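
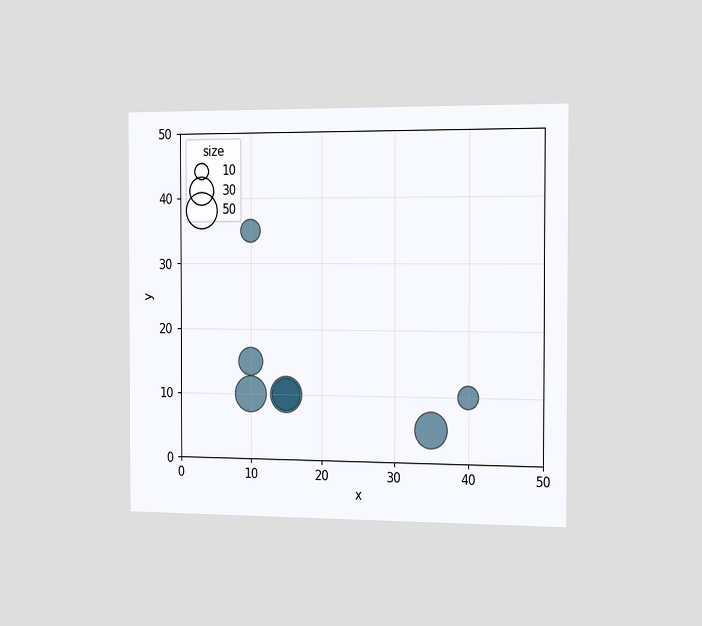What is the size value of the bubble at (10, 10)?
The chart is viewed slightly from the right. Matching the bubble at (10, 10) against the size legend gives 50.

50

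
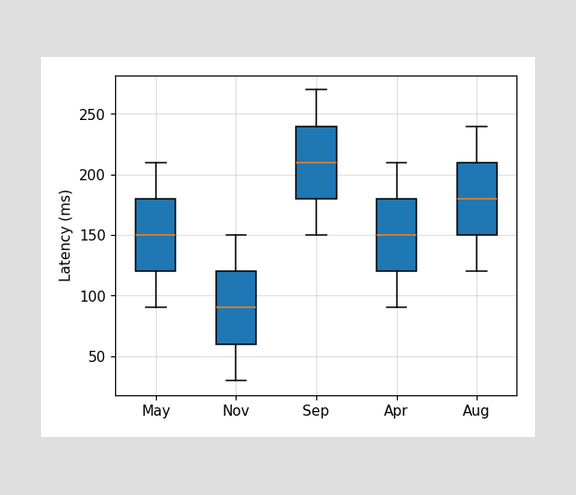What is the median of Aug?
180ms

The median line in the Aug box sits at 180ms.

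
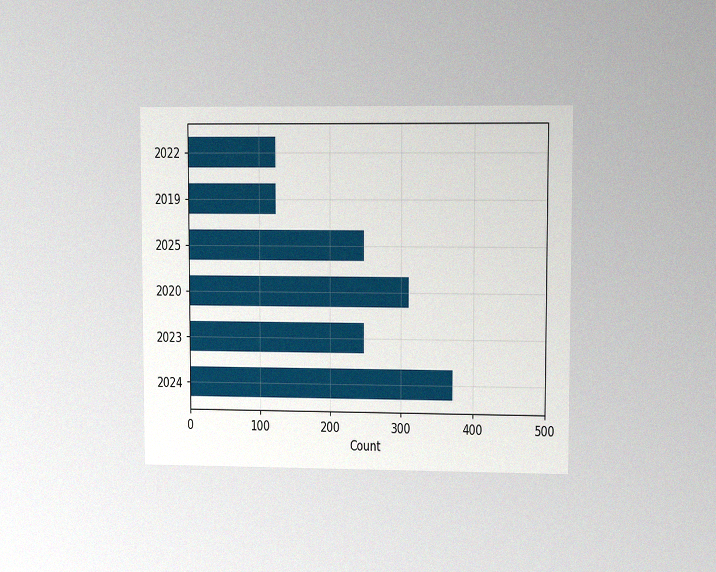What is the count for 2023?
248

The chart is viewed at a slight angle, with some photo noise. Reading along the chart's x-axis, the 2023 bar reaches 248.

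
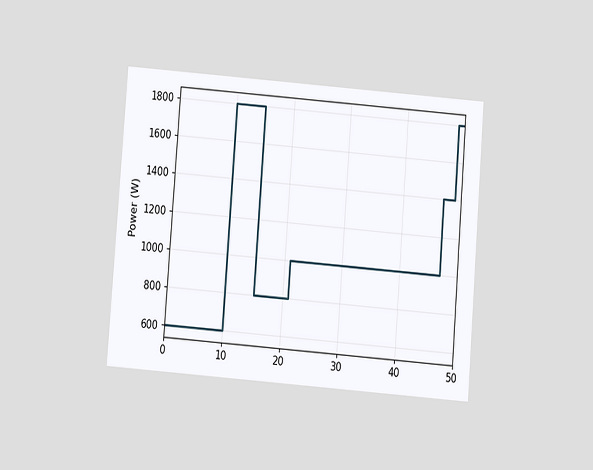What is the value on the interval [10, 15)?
The chart is tilted about 4° clockwise and viewed at a slight angle. On [10, 15) the step sits at 1800W.

1800W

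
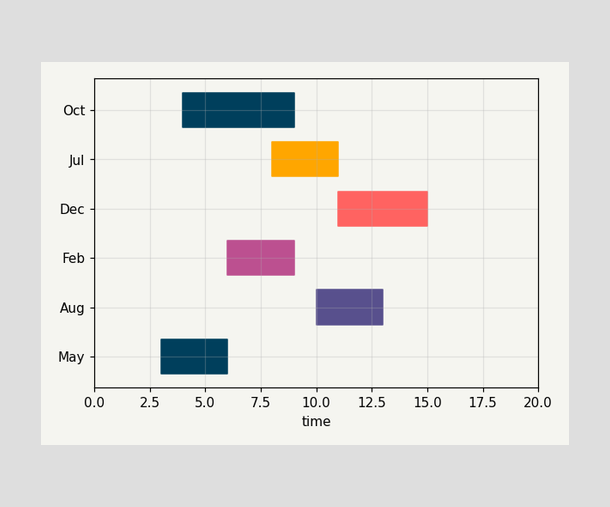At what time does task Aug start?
The Aug bar begins at t=10.

10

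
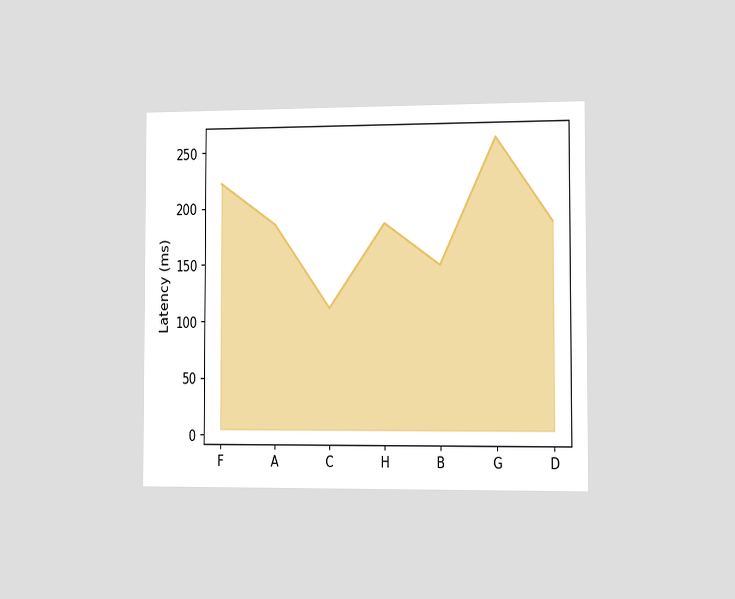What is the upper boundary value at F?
222ms

The chart is viewed slightly from the right. At F the upper boundary is at 222ms.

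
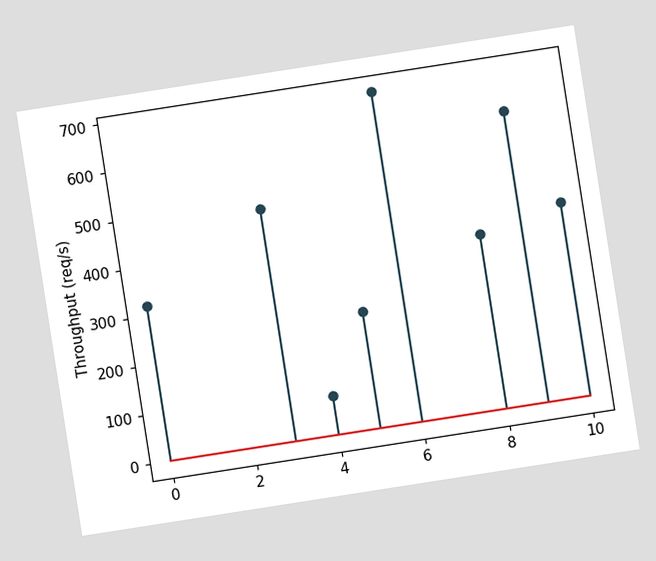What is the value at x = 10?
The chart is tilted about 9° counter-clockwise. The stem at x=10 reaches 400req/s.

400req/s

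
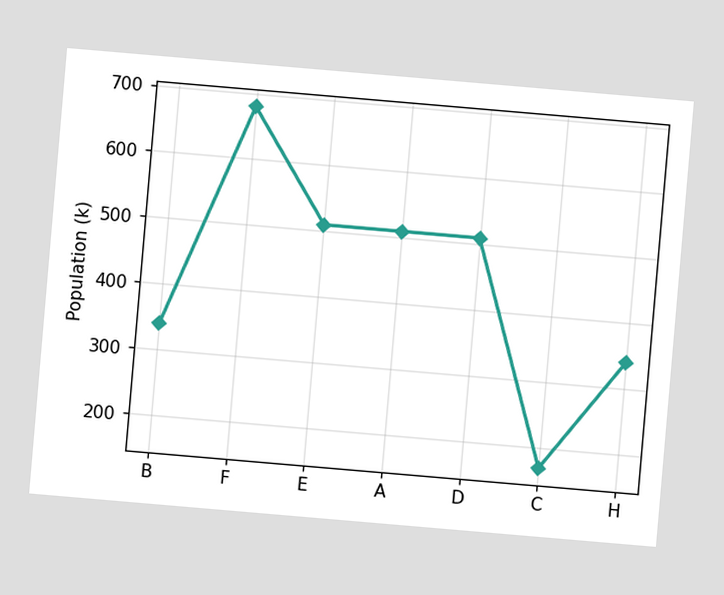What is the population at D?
The chart is tilted about 5° clockwise. At D, the line is at 510k.

510k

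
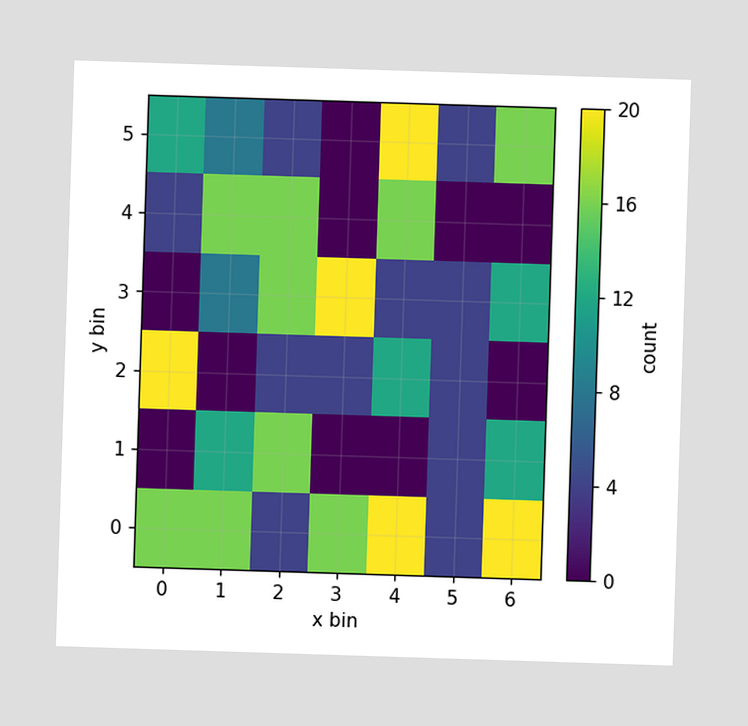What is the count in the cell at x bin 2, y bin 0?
4

Matching the cell (2, 0) against the colorbar gives 4.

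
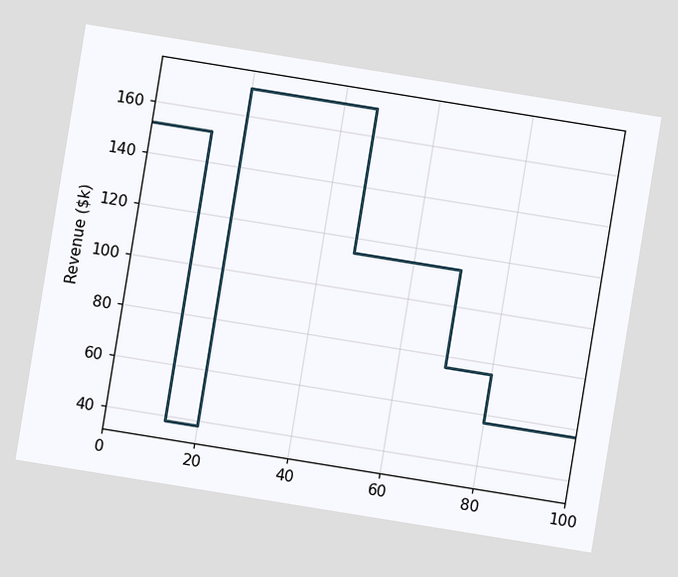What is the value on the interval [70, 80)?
The chart is tilted about 9° clockwise. On [70, 80) the step sits at $76k.

$76k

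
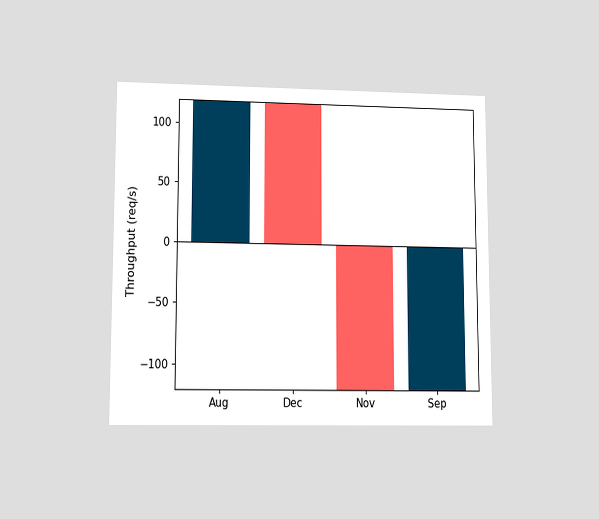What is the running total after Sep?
0req/s

The chart is viewed at a slight angle. After Sep the running total reaches 0req/s.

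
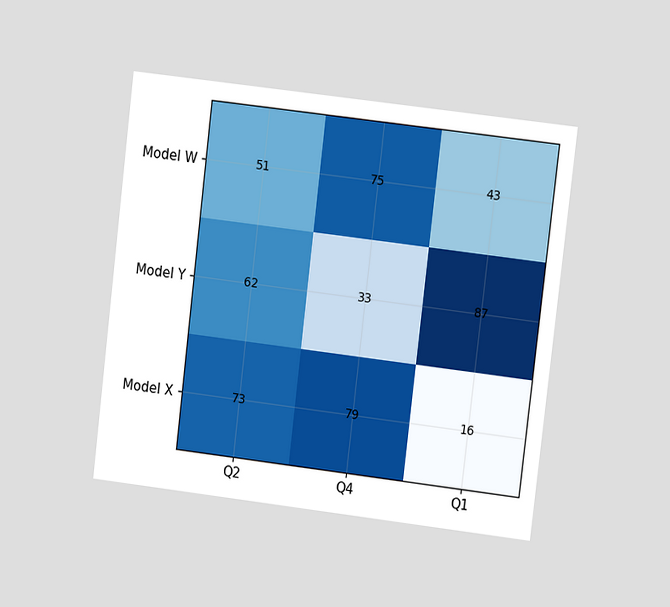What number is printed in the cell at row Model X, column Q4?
79

The chart is tilted about 7° clockwise and viewed at a slight angle. The (Model X, Q4) cell reads 79.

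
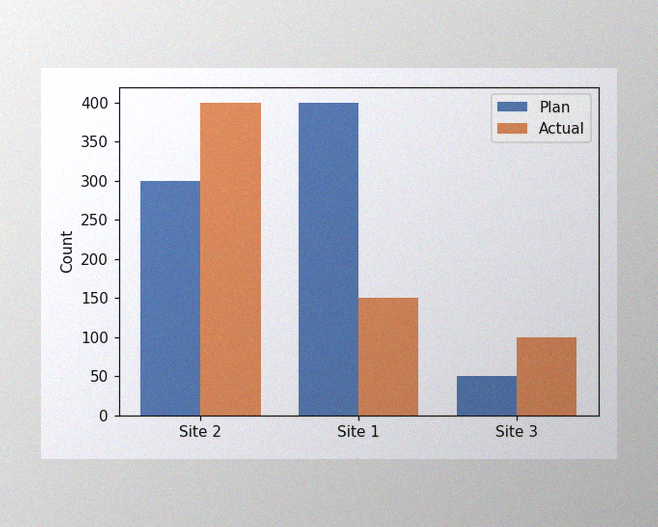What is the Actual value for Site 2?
The image has some photo noise and uneven lighting. The Actual bar at Site 2 reaches 400 on the y-axis.

400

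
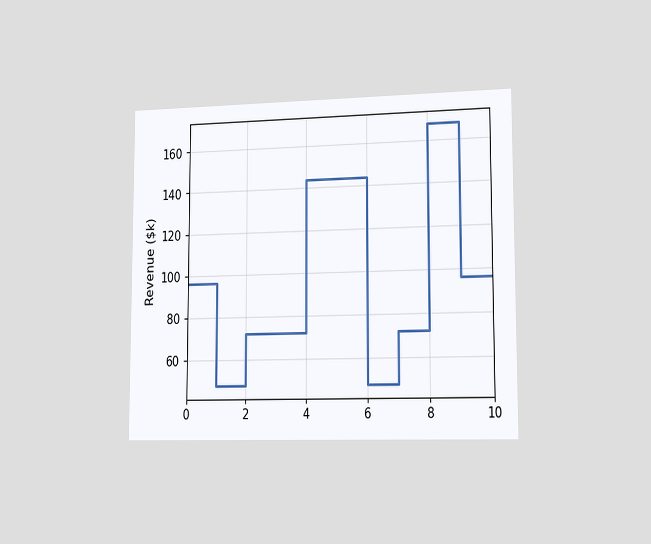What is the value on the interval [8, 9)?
$168k

The chart is viewed slightly from the right. On [8, 9) the step sits at $168k.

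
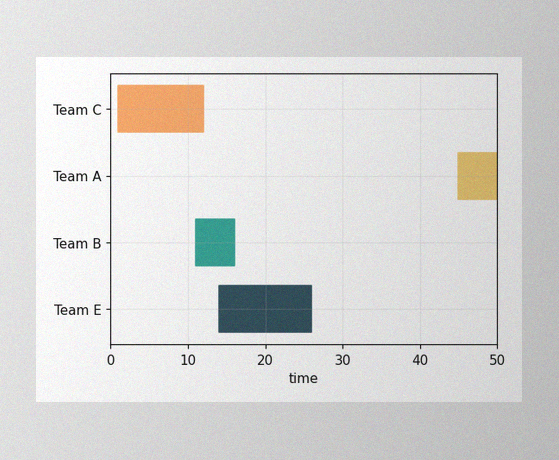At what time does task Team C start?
1

The image has some photo noise and uneven lighting. The Team C bar begins at t=1.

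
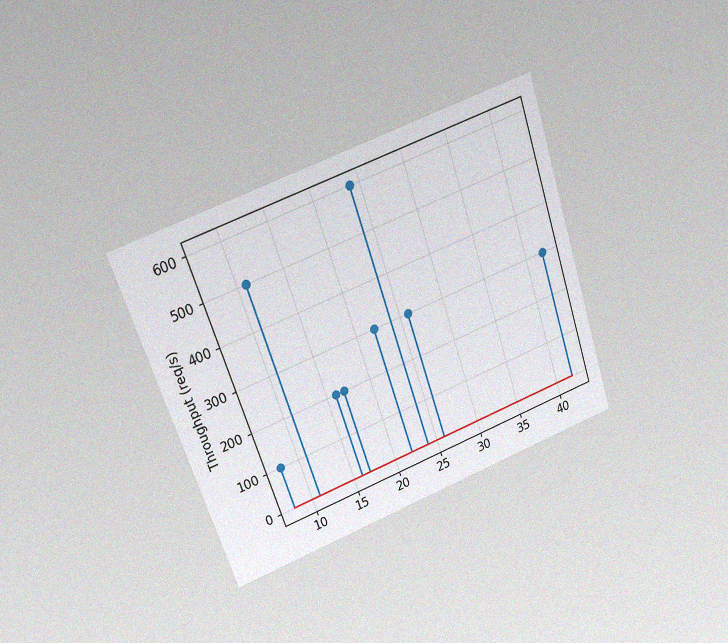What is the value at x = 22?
The chart is tilted about 19° counter-clockwise and viewed at a slight angle, with some photo noise. The stem at x=22 reaches 300req/s.

300req/s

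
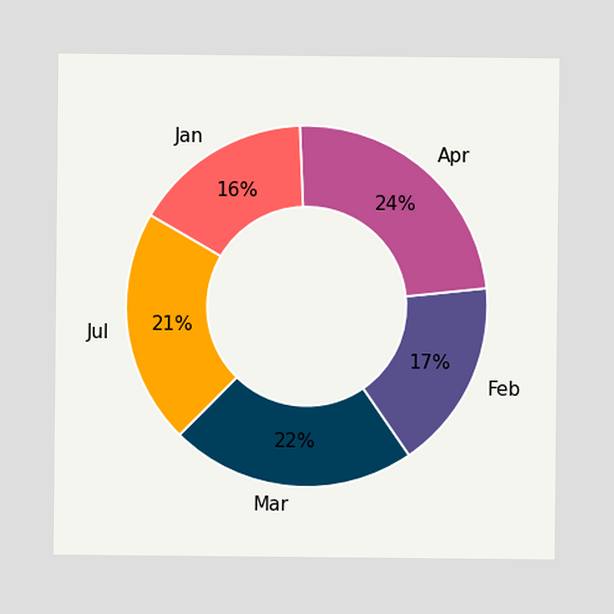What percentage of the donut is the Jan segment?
16%

The Jan segment takes up 16% of the ring.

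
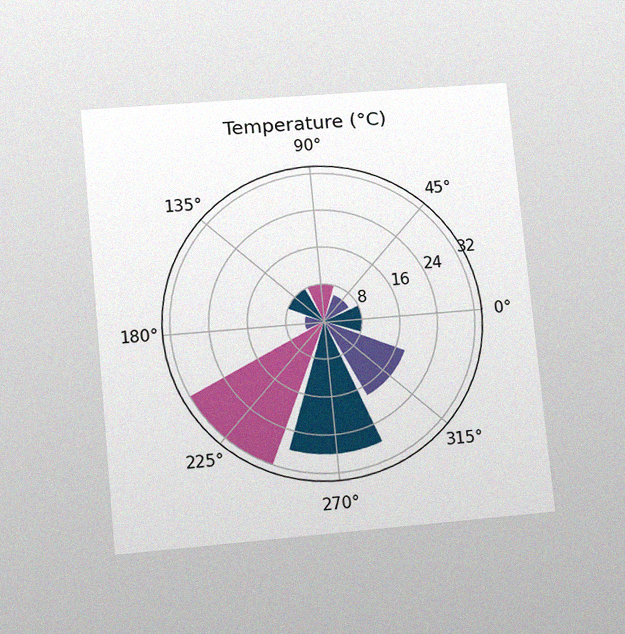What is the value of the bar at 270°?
28°C

The chart is tilted about 5° counter-clockwise and viewed at a slight angle, with some photo noise. The bar at 270° reaches 28°C on the radial axis.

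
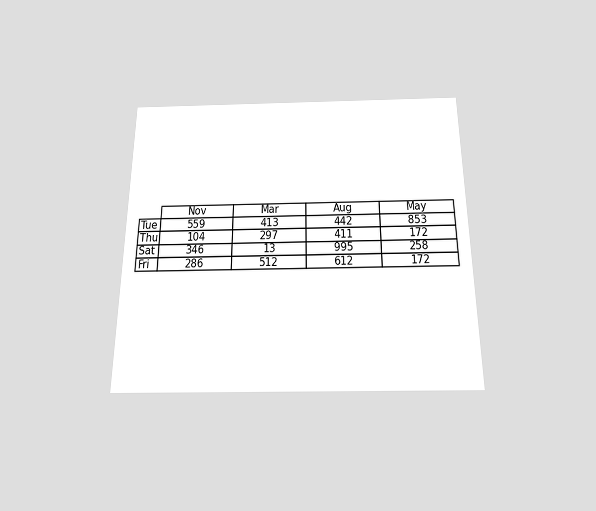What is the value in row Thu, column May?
172

The chart is viewed slightly from below. The (Thu, May) cell reads 172.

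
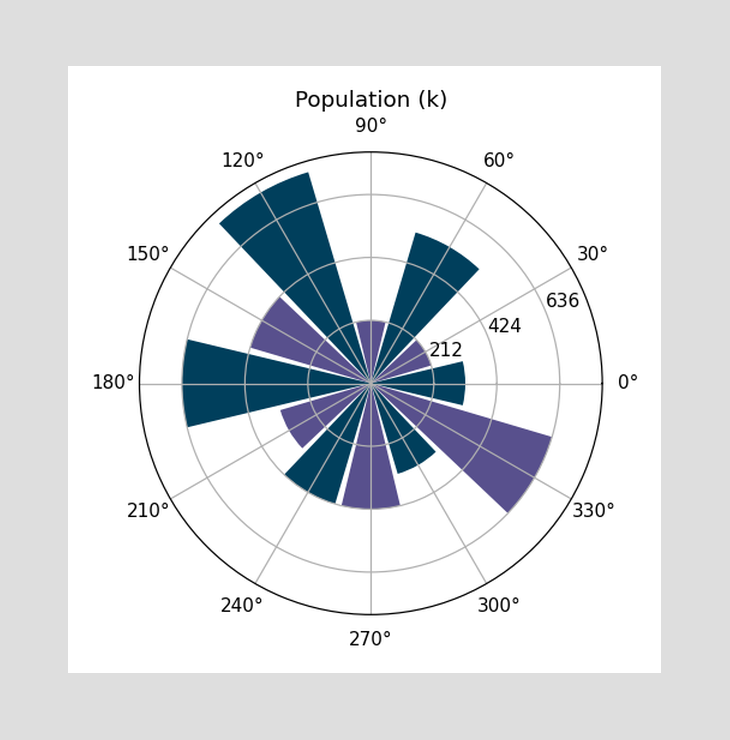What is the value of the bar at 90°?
212k

The bar at 90° reaches 212k on the radial axis.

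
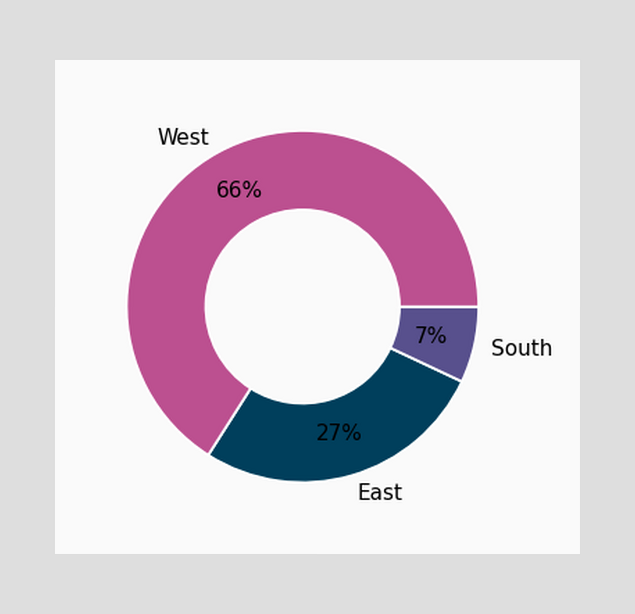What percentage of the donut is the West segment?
The West segment takes up 66% of the ring.

66%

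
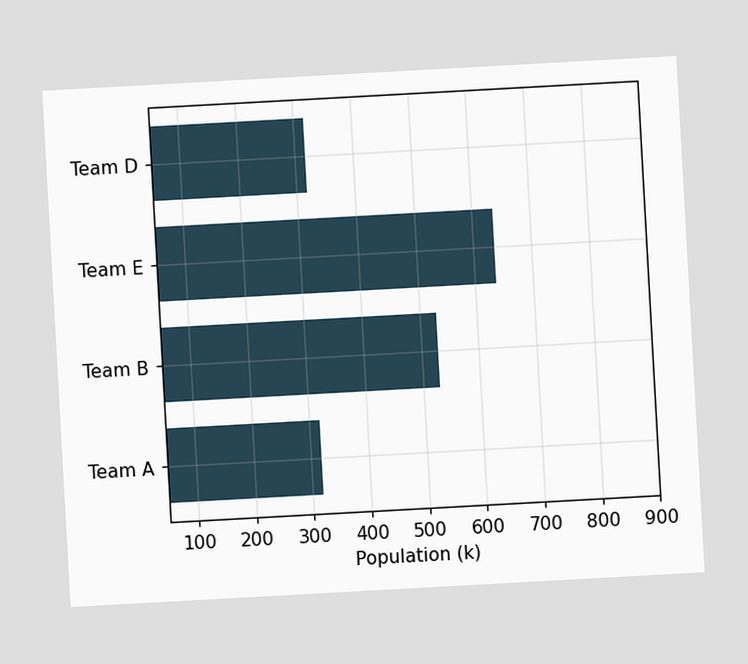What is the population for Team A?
318k

The chart is tilted about 3° counter-clockwise. Reading along the chart's x-axis, the Team A bar reaches 318k.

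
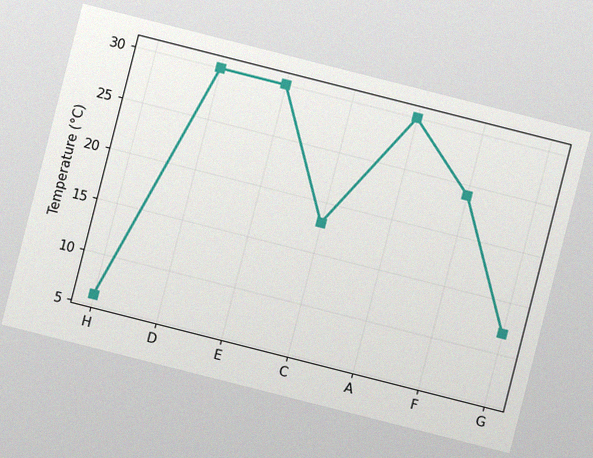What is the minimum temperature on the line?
The chart is tilted about 14° clockwise, with some photo noise. The lowest point is at H, and reading across to the y-axis gives 6°C.

6°C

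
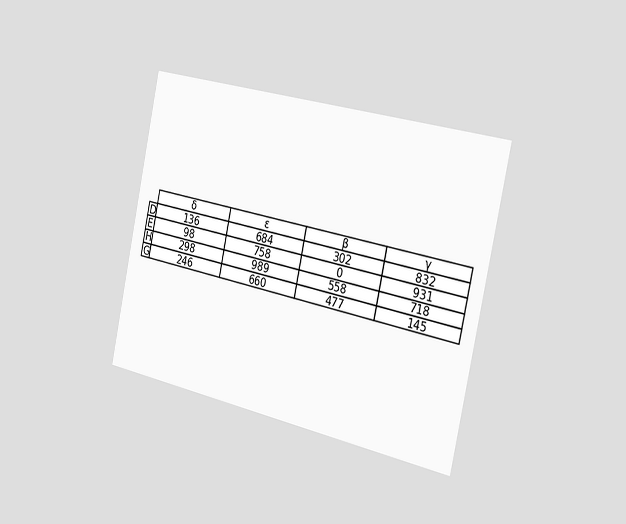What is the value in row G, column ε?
660

The chart is tilted about 12° clockwise and viewed slightly from the right. The (G, ε) cell reads 660.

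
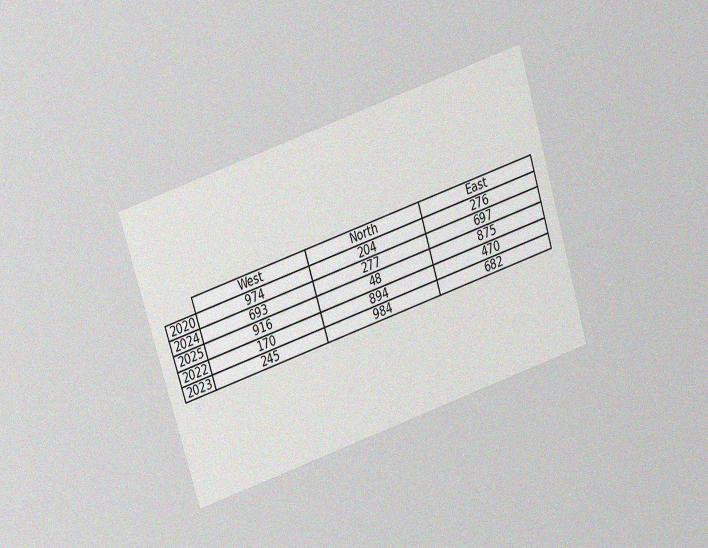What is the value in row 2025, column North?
48

The chart is tilted about 18° counter-clockwise and viewed slightly from above, with some photo noise. The (2025, North) cell reads 48.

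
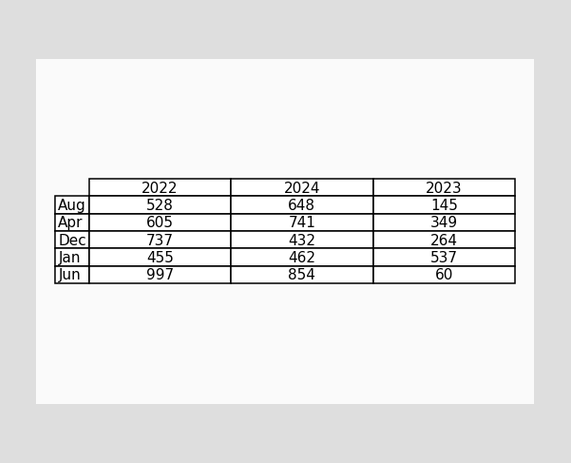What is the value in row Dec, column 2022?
The (Dec, 2022) cell reads 737.

737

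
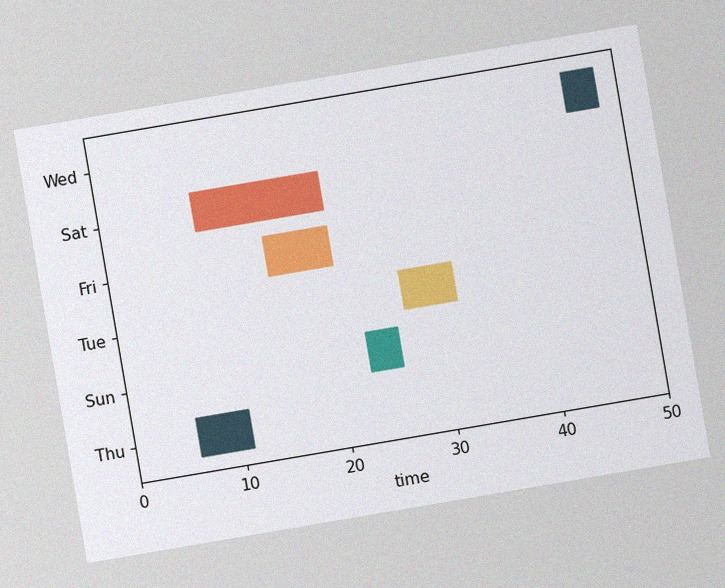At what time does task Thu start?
6

The chart is tilted about 10° counter-clockwise, with some photo noise. The Thu bar begins at t=6.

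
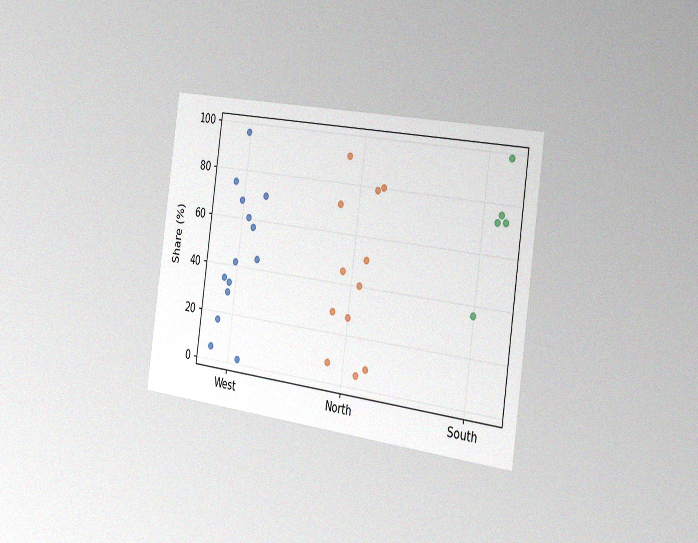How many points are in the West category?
The chart is tilted about 8° clockwise and viewed slightly from the right, with some photo noise. Counting the markers in the West column gives 14.

14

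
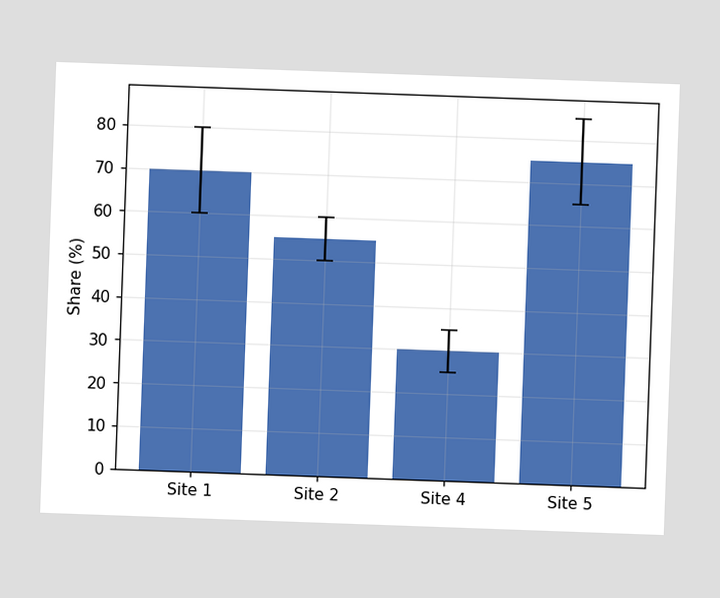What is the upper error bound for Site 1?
The chart is tilted about 2° clockwise. The Site 1 bar's upper whisker reaches 80%.

80%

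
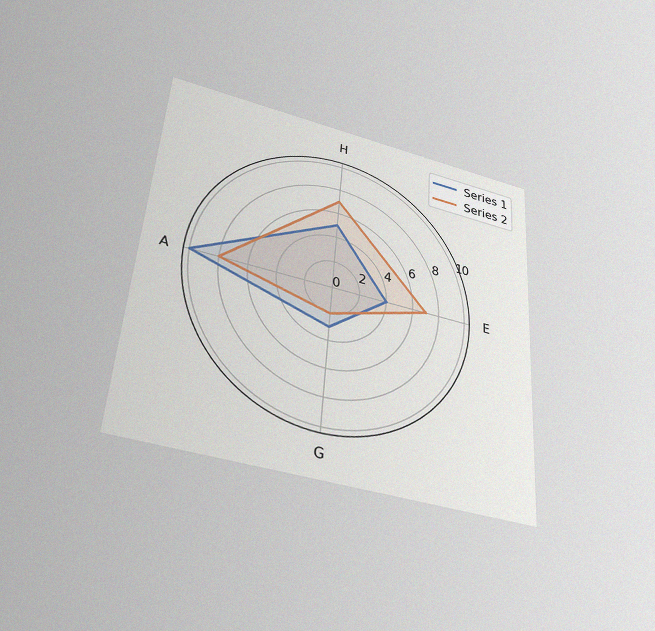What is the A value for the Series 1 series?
10

The chart is tilted about 4° clockwise and viewed slightly from below, with some photo noise. On the A axis, Series 1 reaches 10.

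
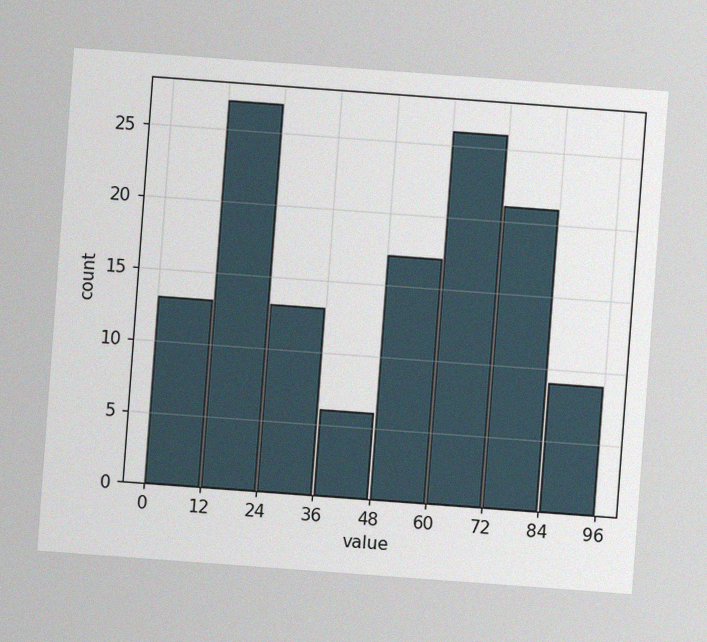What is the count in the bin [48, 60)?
The chart is tilted about 4° clockwise, with some photo noise. The [48, 60) bin has height 17.

17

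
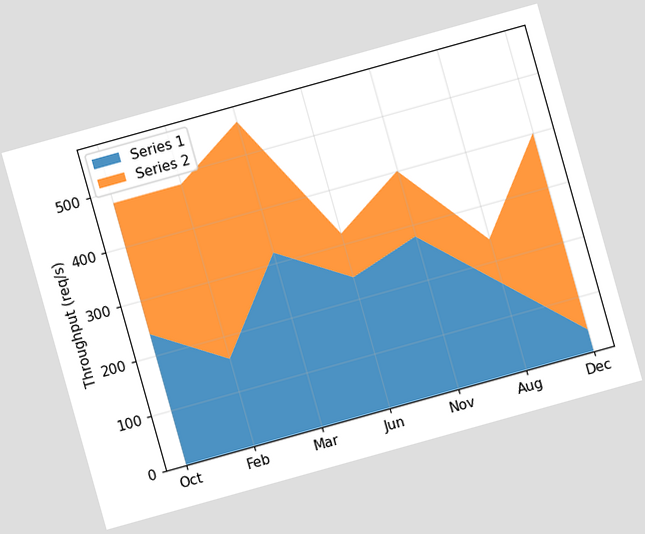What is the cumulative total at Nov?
400req/s

The chart is tilted about 16° counter-clockwise. The stacked total at Nov reaches 400req/s.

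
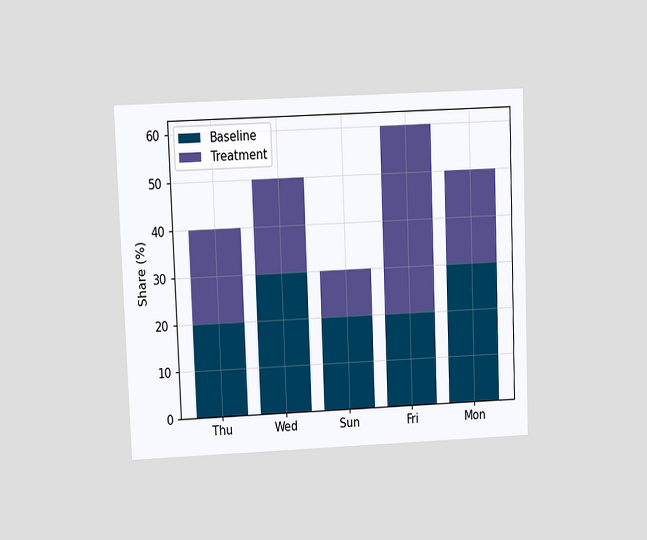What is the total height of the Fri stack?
The chart is tilted about 2° counter-clockwise and viewed at a slight angle. The Fri stack's top reaches 60% on the y-axis.

60%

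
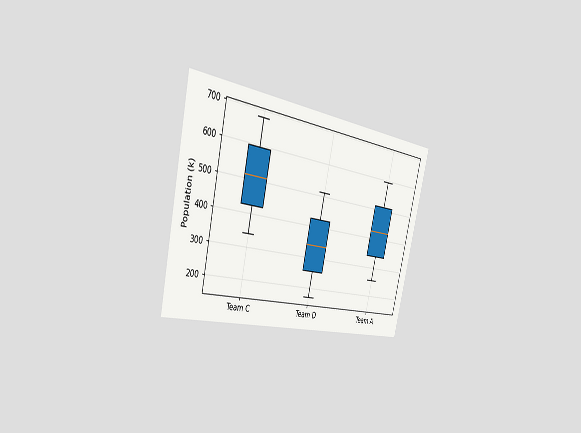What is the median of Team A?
425k

The chart is tilted about 13° clockwise and viewed slightly from the left. The median line in the Team A box sits at 425k.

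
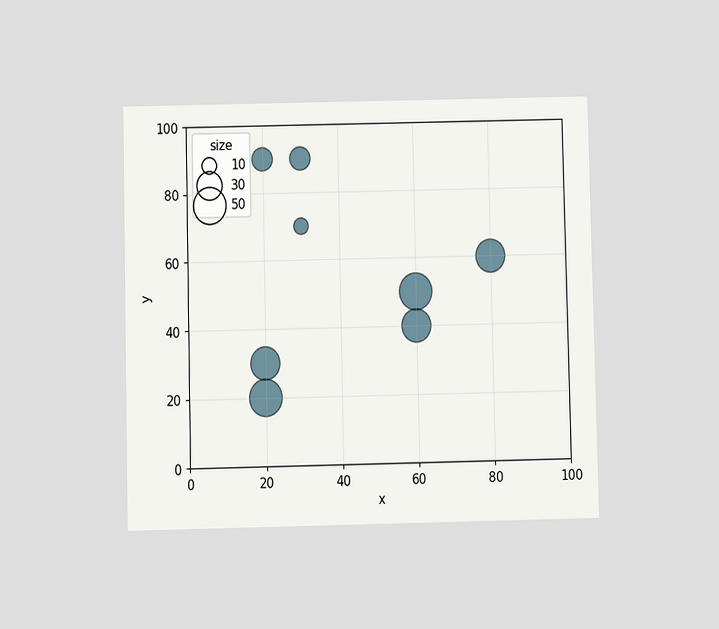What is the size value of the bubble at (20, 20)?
The chart is viewed at a slight angle. Matching the bubble at (20, 20) against the size legend gives 50.

50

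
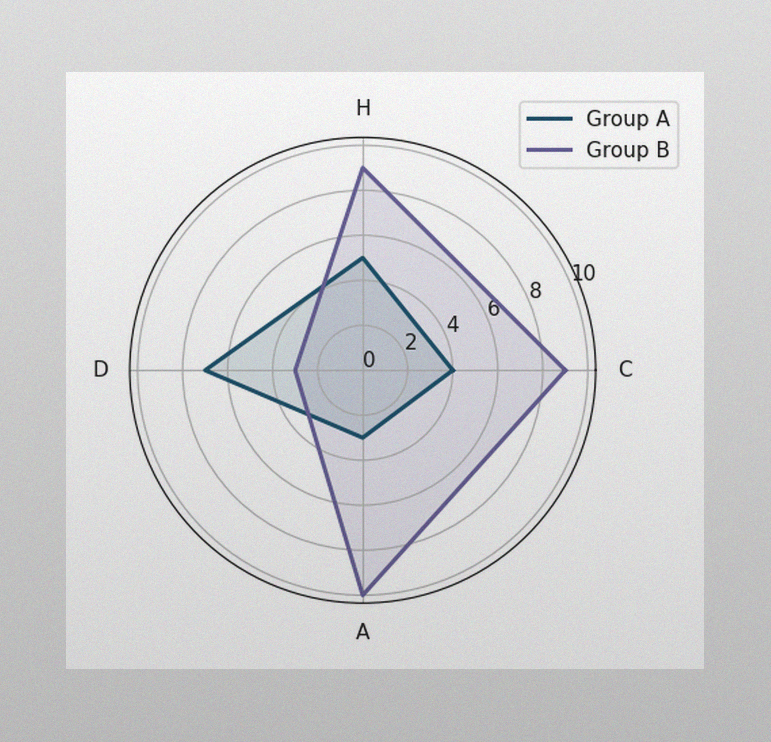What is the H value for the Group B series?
9

The image has some photo noise and uneven lighting. On the H axis, Group B reaches 9.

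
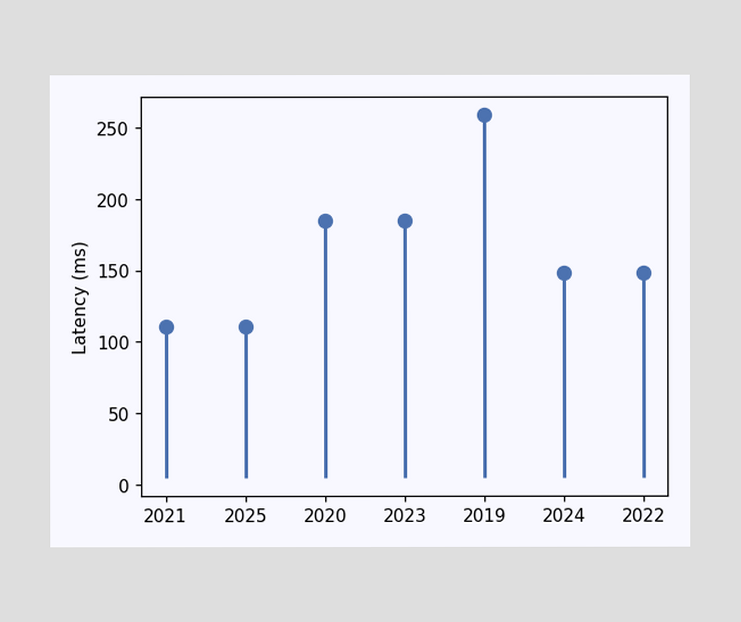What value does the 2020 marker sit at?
185ms

The 2020 marker sits at 185ms.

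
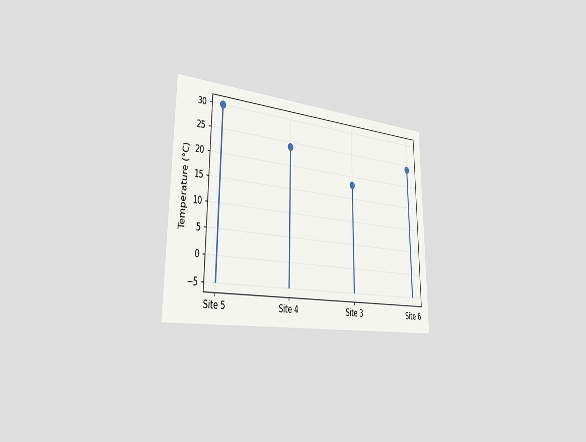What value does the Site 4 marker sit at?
24°C

The chart is viewed slightly from the left. The Site 4 marker sits at 24°C.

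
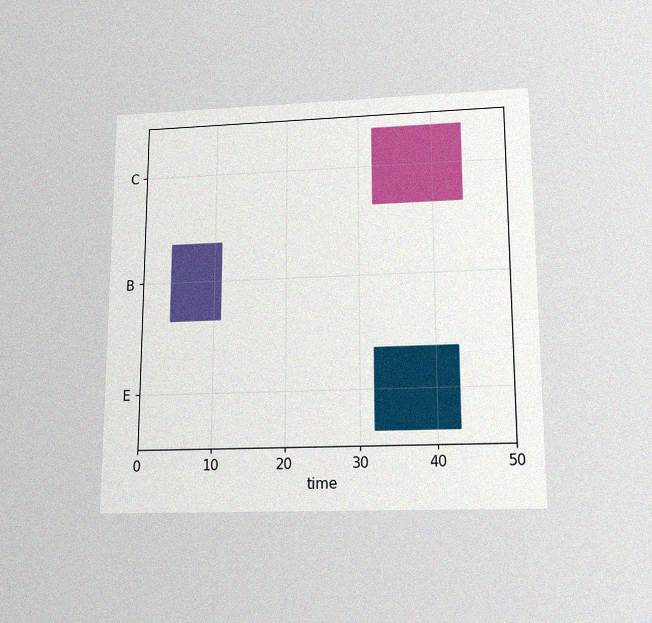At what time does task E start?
32

The chart is viewed slightly from below, with some photo noise. The E bar begins at t=32.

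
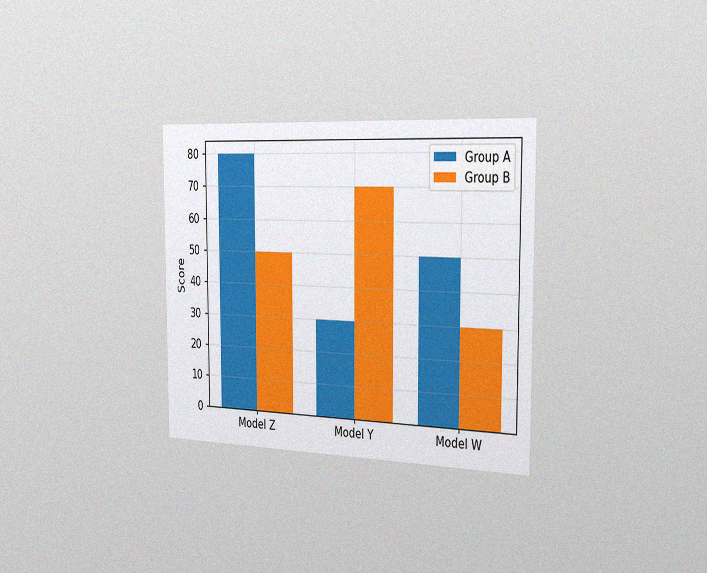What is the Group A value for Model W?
The chart is viewed slightly from the right, with some photo noise. The Group A bar at Model W reaches 50 on the y-axis.

50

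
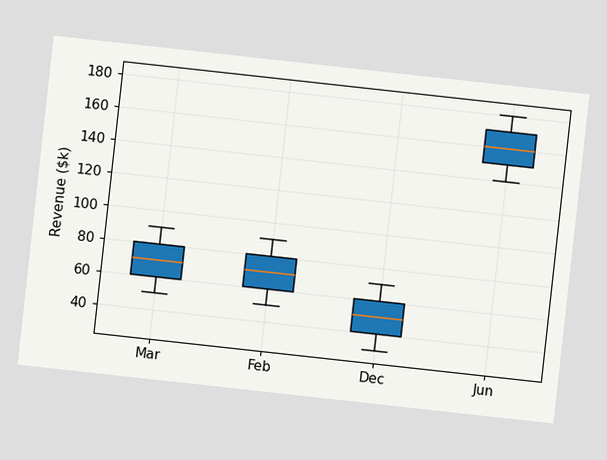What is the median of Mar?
The chart is tilted about 6° clockwise. The median line in the Mar box sits at $70k.

$70k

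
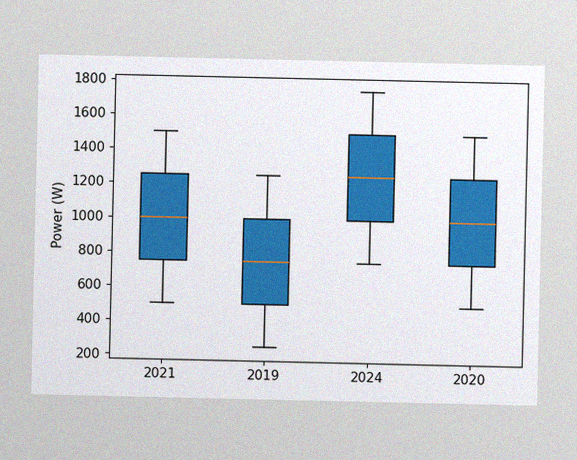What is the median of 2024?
1250W

The image has some photo noise and uneven lighting. The median line in the 2024 box sits at 1250W.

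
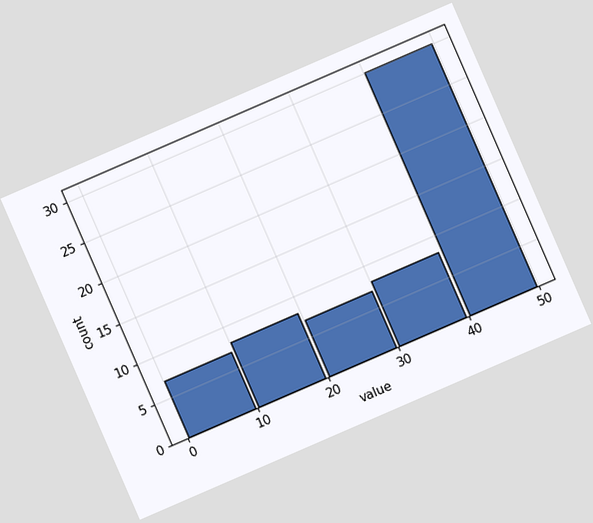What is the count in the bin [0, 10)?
7

The chart is tilted about 23° counter-clockwise. The [0, 10) bin has height 7.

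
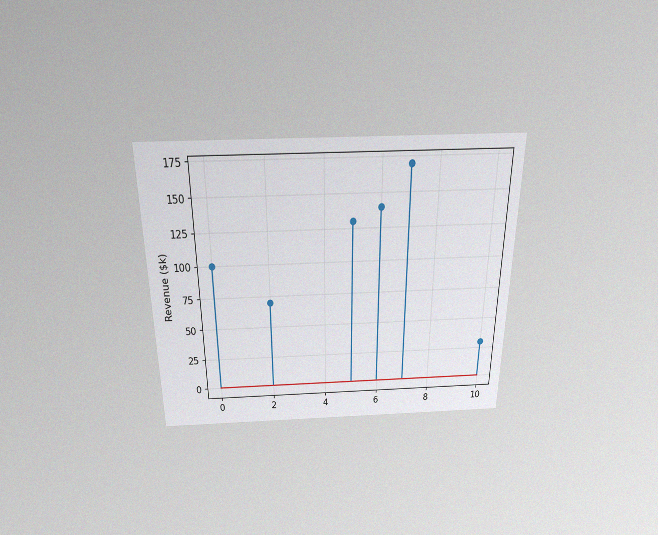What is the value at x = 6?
The chart is viewed slightly from above, with some photo noise. The stem at x=6 reaches $140k.

$140k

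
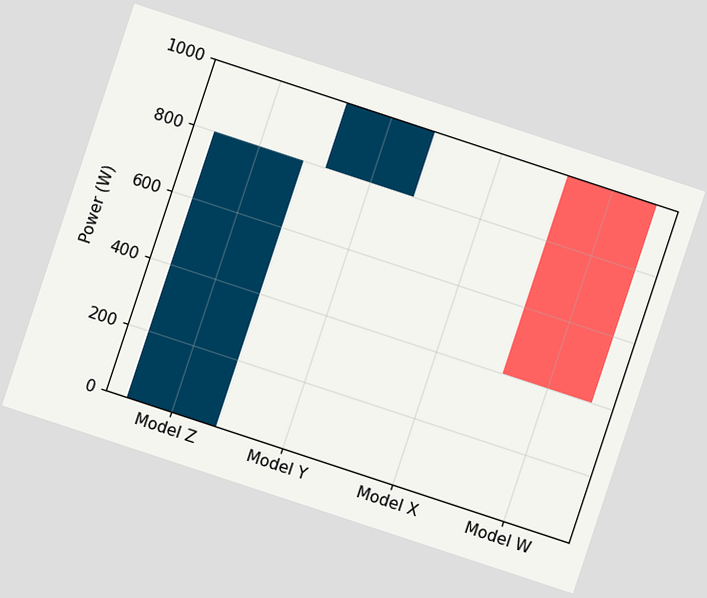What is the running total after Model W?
400W

The chart is tilted about 18° clockwise. After Model W the running total reaches 400W.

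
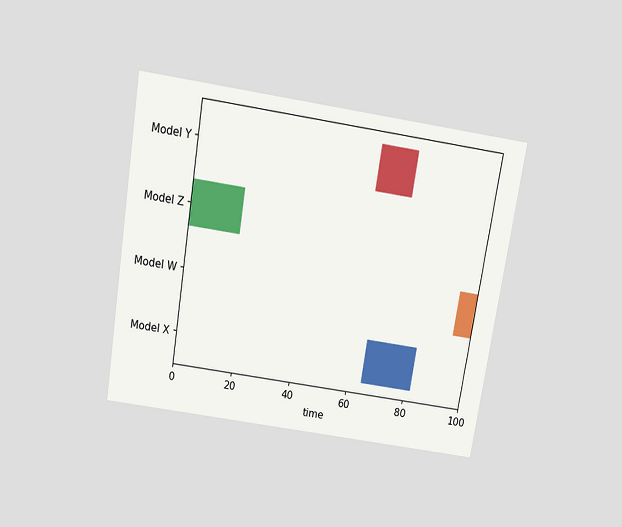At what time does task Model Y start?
60

The chart is tilted about 9° clockwise and viewed slightly from above. The Model Y bar begins at t=60.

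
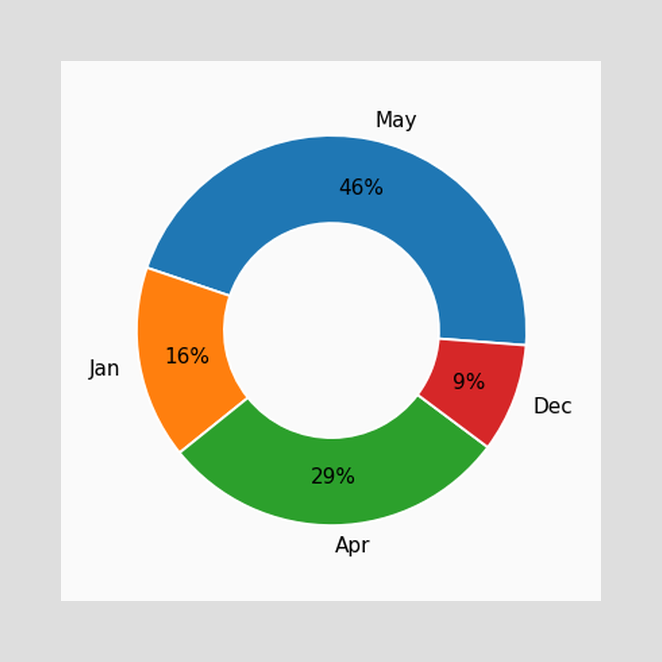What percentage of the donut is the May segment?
46%

The May segment takes up 46% of the ring.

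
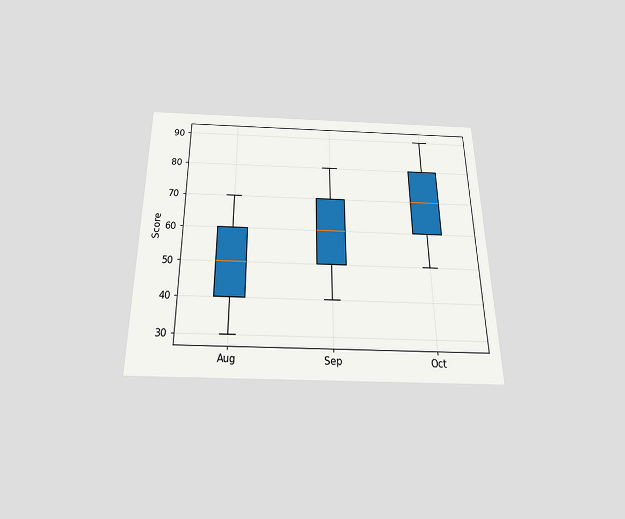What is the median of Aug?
50

The chart is viewed slightly from below. The median line in the Aug box sits at 50.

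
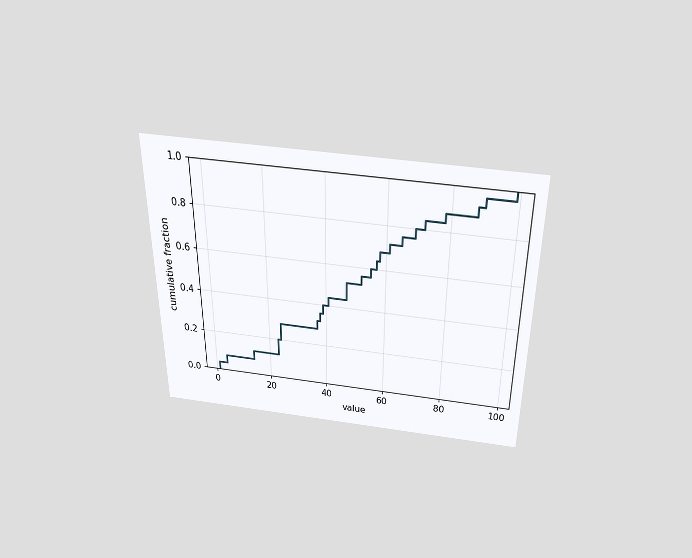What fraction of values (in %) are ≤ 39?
40%

The chart is viewed slightly from above. At x=39 the ECDF step is at 40%.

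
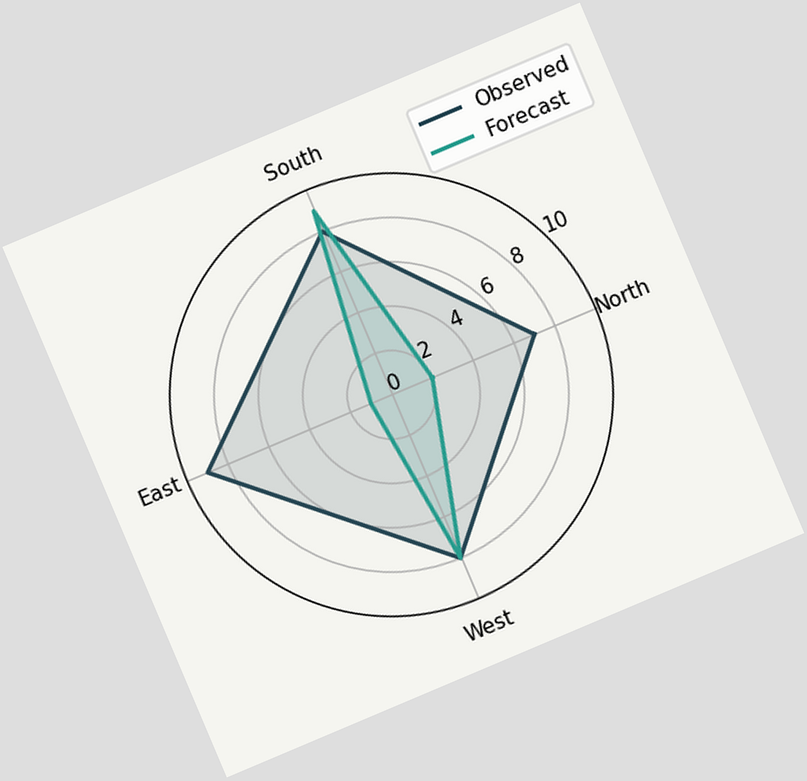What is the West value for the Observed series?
The chart is tilted about 23° counter-clockwise. On the West axis, Observed reaches 8.

8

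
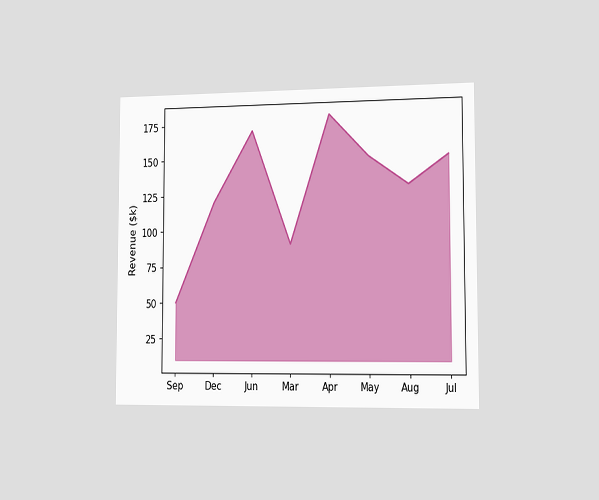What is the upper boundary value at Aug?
The chart is viewed slightly from the right. At Aug the upper boundary is at $130k.

$130k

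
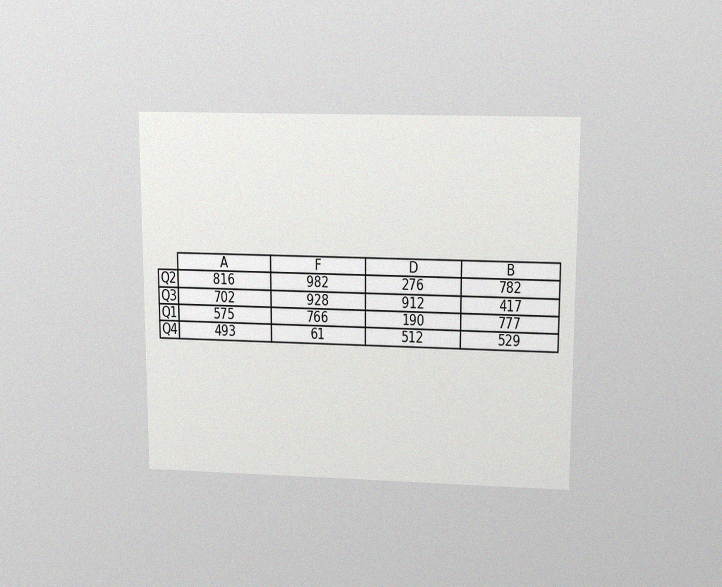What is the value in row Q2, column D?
276

The chart is viewed slightly from above, with some photo noise. The (Q2, D) cell reads 276.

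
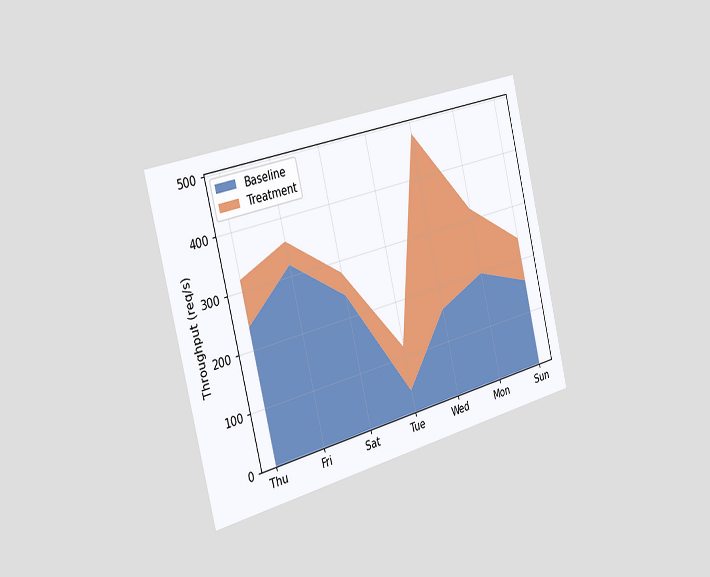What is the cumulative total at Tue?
The chart is tilted about 14° counter-clockwise and viewed slightly from the left. The stacked total at Tue reaches 120req/s.

120req/s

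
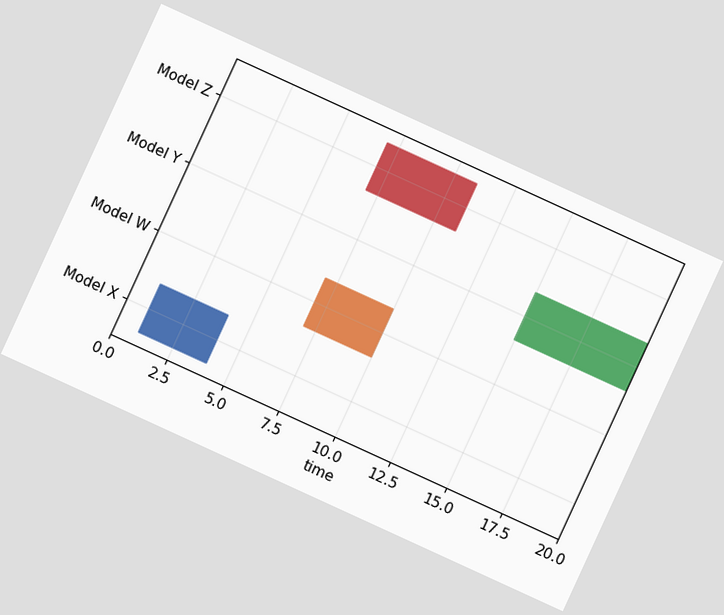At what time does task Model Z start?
7

The chart is tilted about 25° clockwise. The Model Z bar begins at t=7.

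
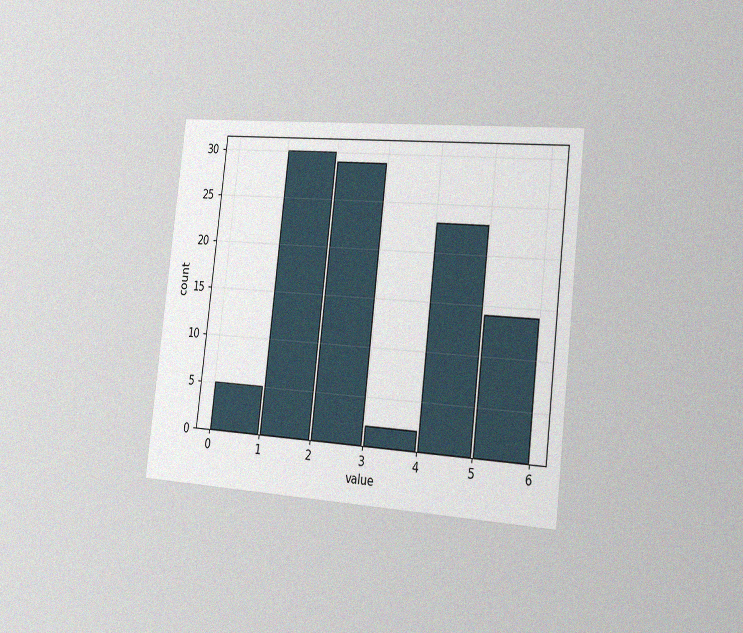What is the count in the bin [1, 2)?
The chart is tilted about 7° clockwise and viewed slightly from the right, with some photo noise. The [1, 2) bin has height 30.

30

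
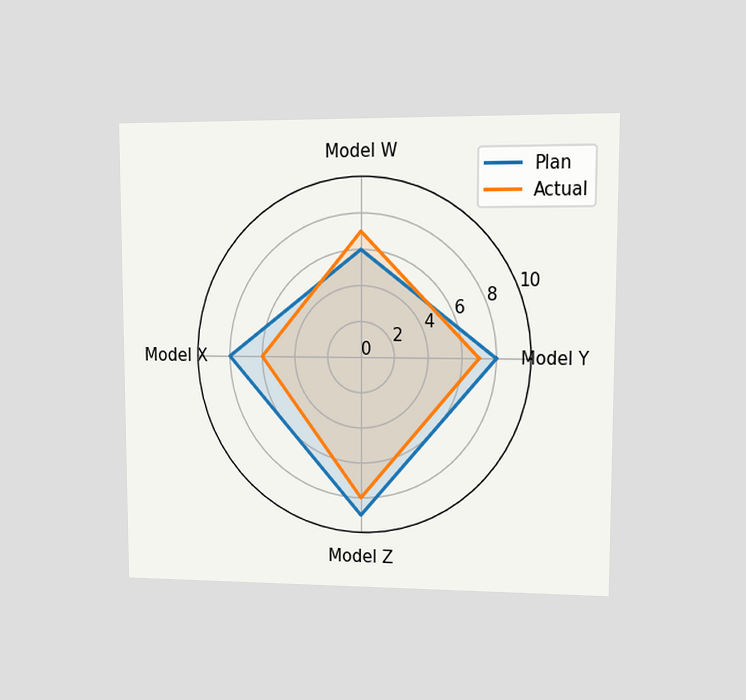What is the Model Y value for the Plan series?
The chart is viewed at a slight angle. On the Model Y axis, Plan reaches 8.

8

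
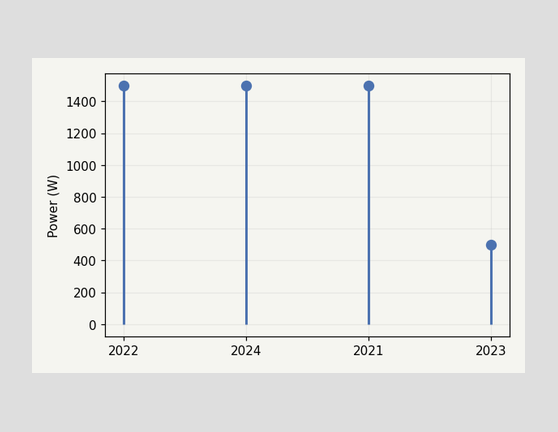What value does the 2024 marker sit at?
1500W

The 2024 marker sits at 1500W.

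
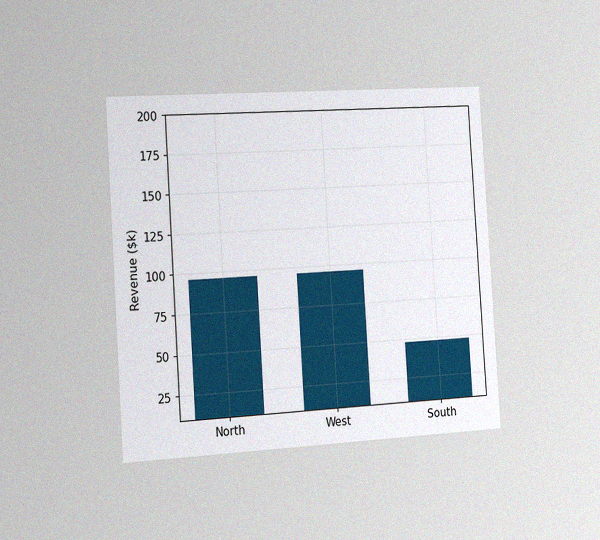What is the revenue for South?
$48k

The chart is tilted about 4° counter-clockwise and viewed slightly from the left, with some photo noise. Reading along the chart's y-axis, the South bar reaches $48k.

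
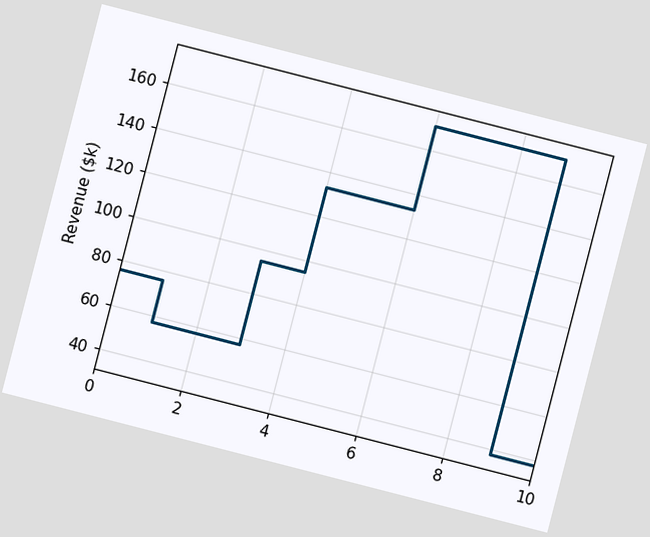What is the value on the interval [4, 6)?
The chart is tilted about 14° clockwise. On [4, 6) the step sits at $133k.

$133k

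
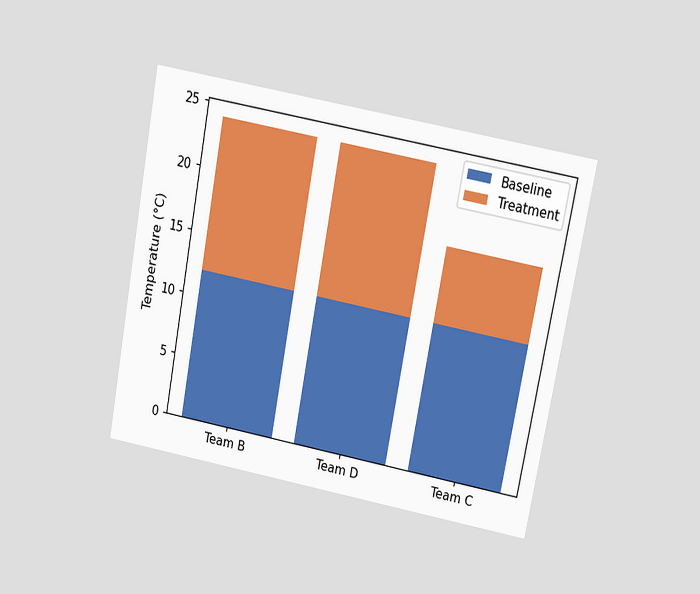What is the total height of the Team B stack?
24°C

The chart is tilted about 11° clockwise and viewed at a slight angle. The Team B stack's top reaches 24°C on the y-axis.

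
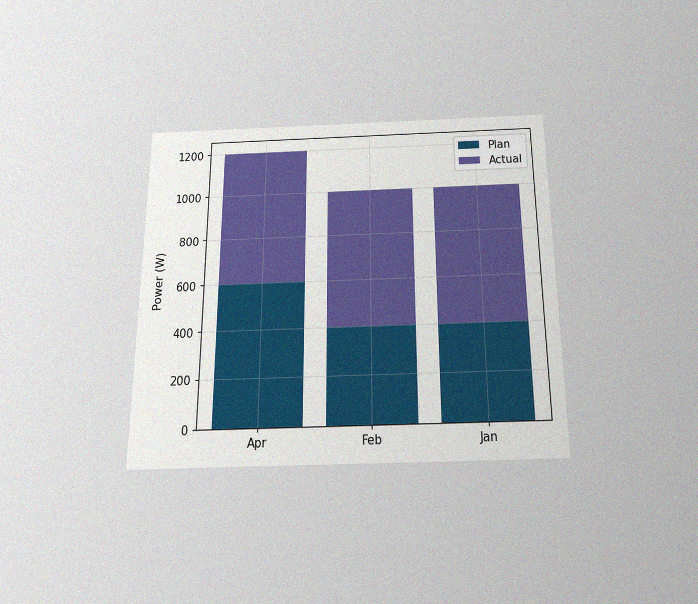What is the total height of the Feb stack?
1000W

The chart is viewed slightly from below, with some photo noise. The Feb stack's top reaches 1000W on the y-axis.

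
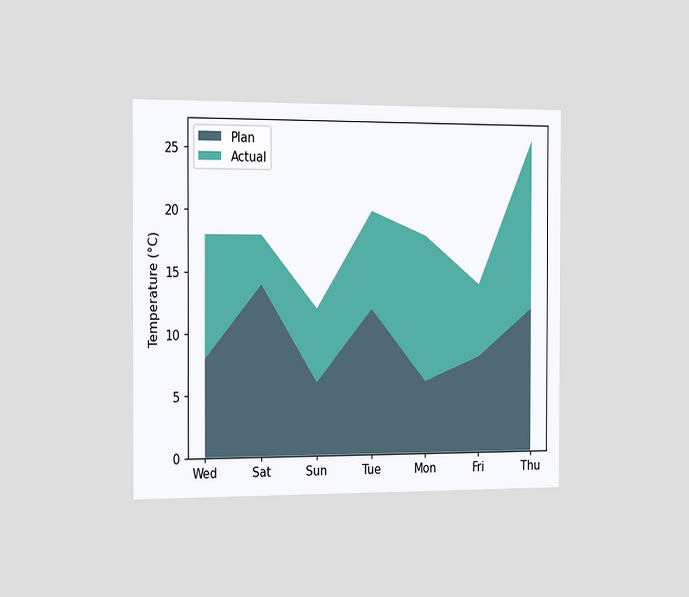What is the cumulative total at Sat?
18°C

The chart is viewed slightly from the left. The stacked total at Sat reaches 18°C.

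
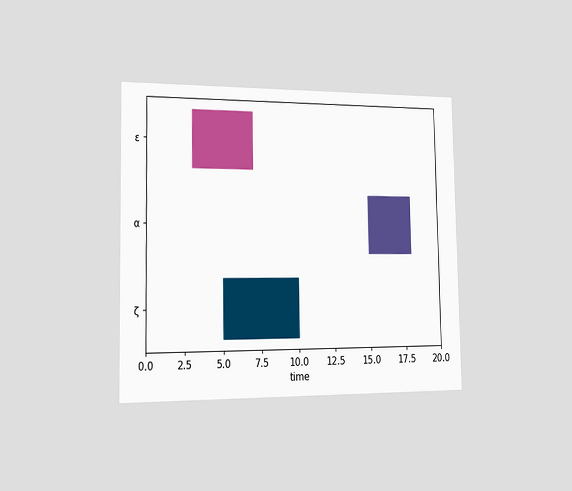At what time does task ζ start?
The chart is viewed slightly from the left. The ζ bar begins at t=5.

5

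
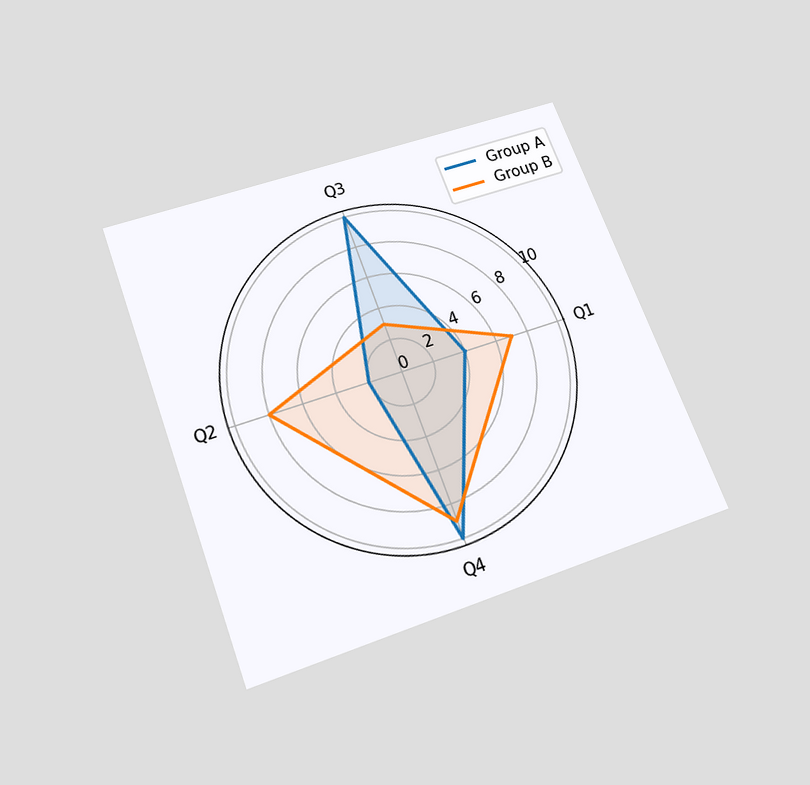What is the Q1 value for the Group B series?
The chart is tilted about 21° counter-clockwise and viewed slightly from below. On the Q1 axis, Group B reaches 7.

7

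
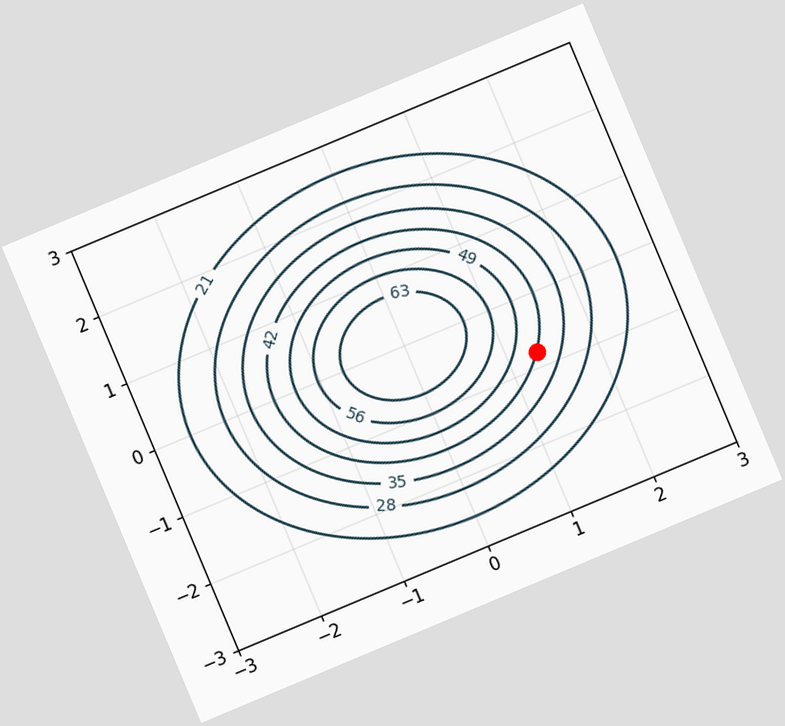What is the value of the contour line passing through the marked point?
42

The chart is tilted about 23° counter-clockwise. The marked point sits on the contour labelled 42.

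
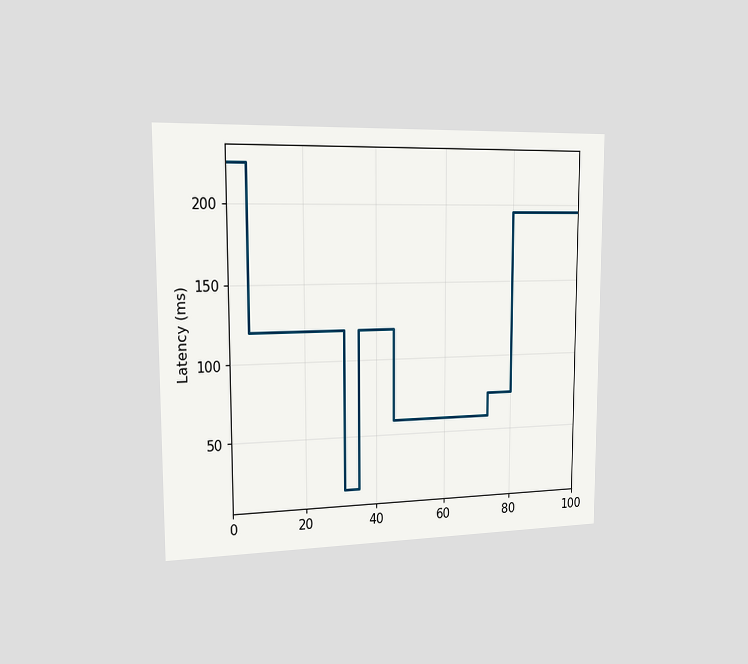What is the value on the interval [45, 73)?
The chart is viewed slightly from the left. On [45, 73) the step sits at 60ms.

60ms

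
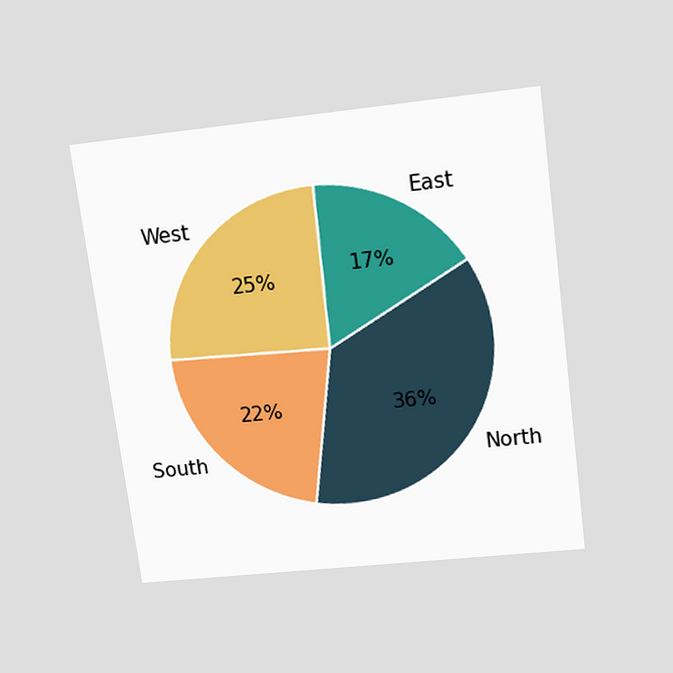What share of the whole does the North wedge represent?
The chart is tilted about 7° counter-clockwise and viewed slightly from above. The North slice takes up 36% of the pie.

36%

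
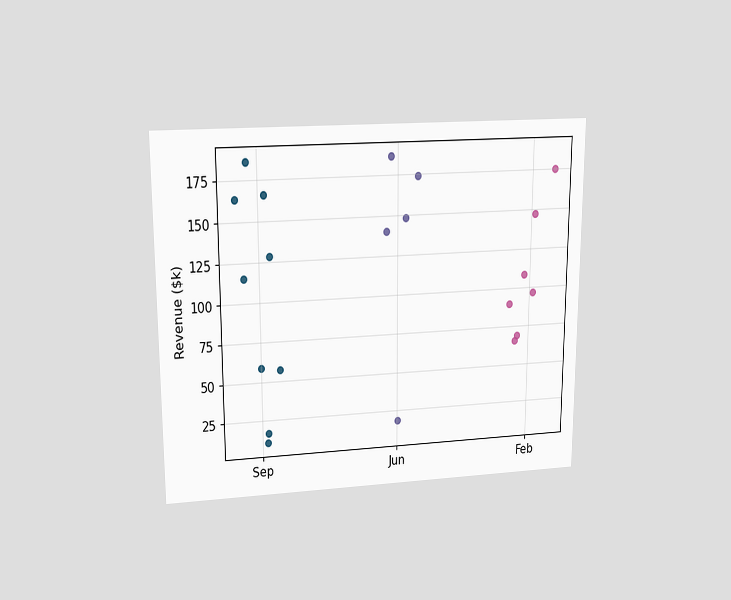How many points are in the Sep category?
9

The chart is viewed slightly from above. Counting the markers in the Sep column gives 9.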